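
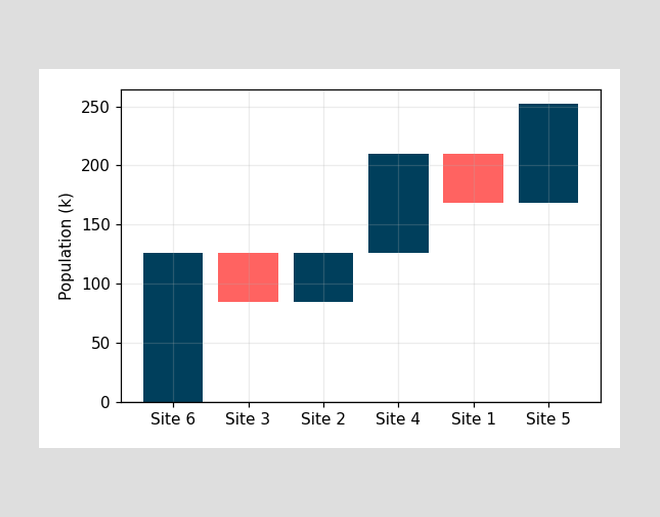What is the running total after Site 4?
After Site 4 the running total reaches 210k.

210k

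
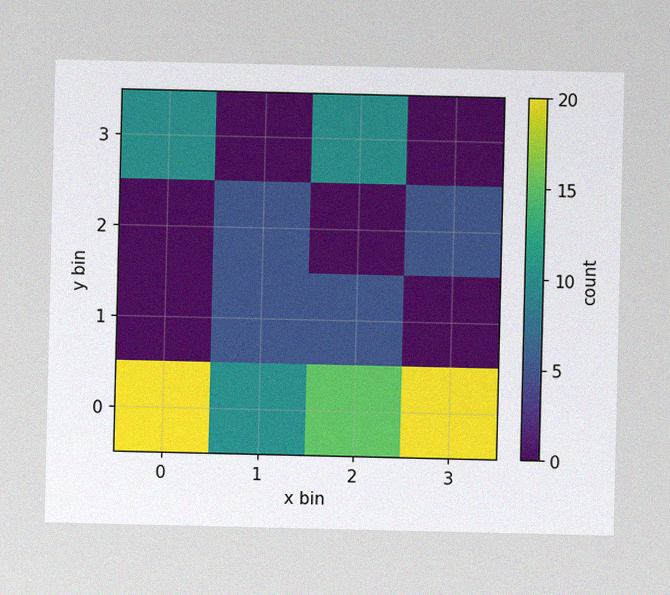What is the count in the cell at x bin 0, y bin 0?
20

The image has some photo noise and uneven lighting. Matching the cell (0, 0) against the colorbar gives 20.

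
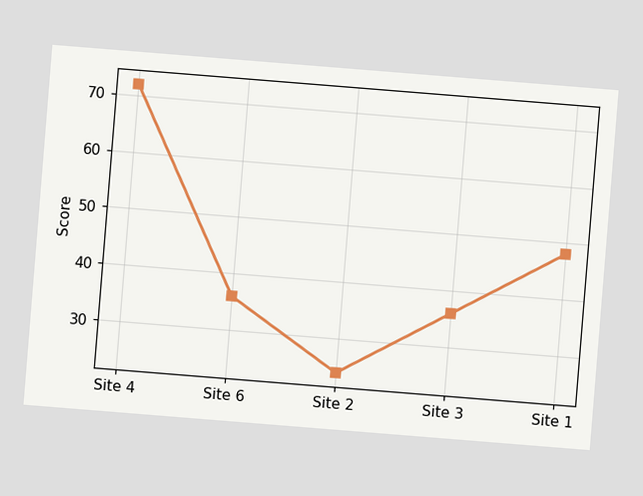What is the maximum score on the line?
72

The chart is tilted about 5° clockwise. The highest point is at Site 4, and reading across to the y-axis gives 72.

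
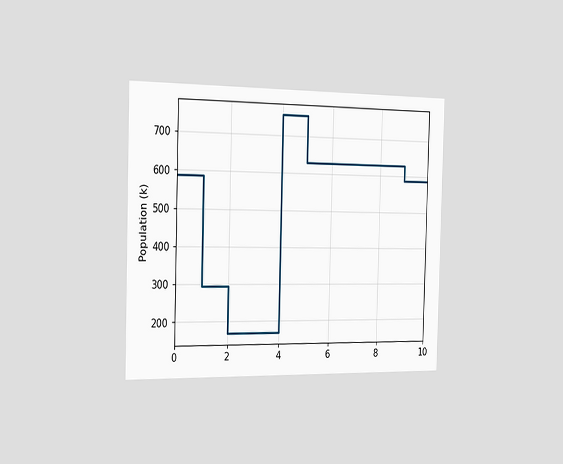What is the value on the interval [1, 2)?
294k

The chart is viewed slightly from the left. On [1, 2) the step sits at 294k.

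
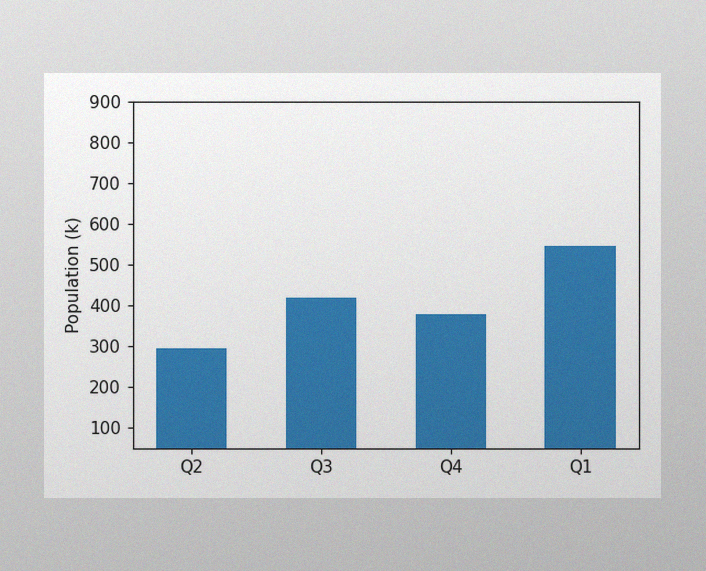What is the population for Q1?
The image has some photo noise and uneven lighting. Reading along the chart's y-axis, the Q1 bar reaches 546k.

546k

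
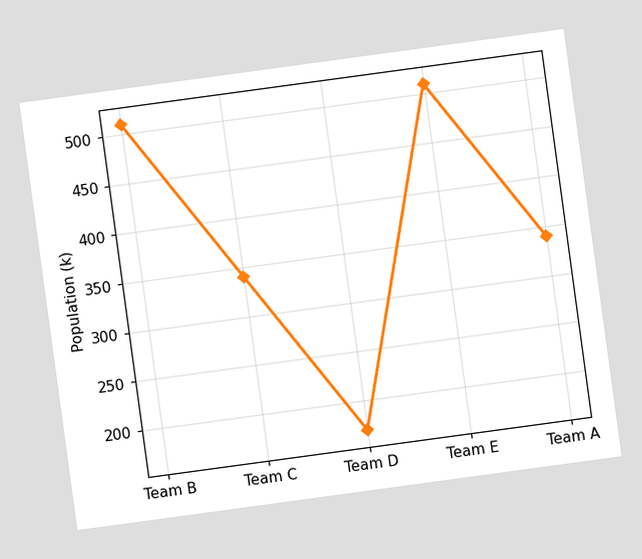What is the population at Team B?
The chart is tilted about 8° counter-clockwise. At Team B, the line is at 510k.

510k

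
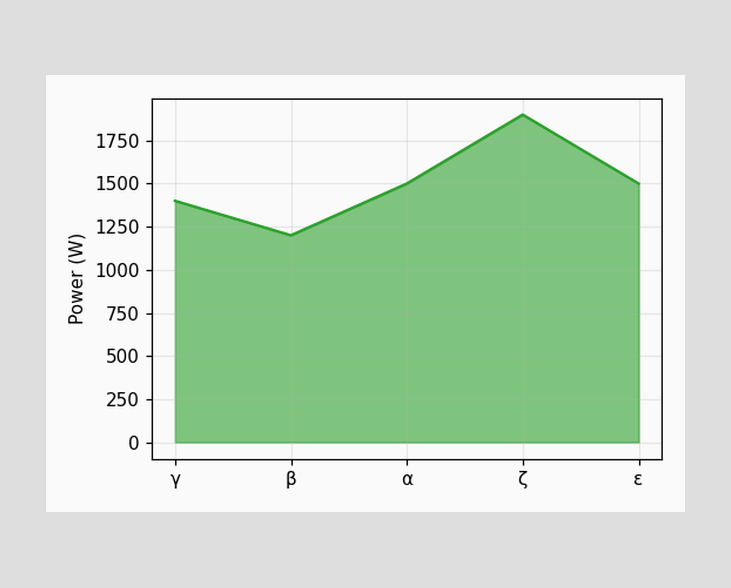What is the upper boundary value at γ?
At γ the upper boundary is at 1400W.

1400W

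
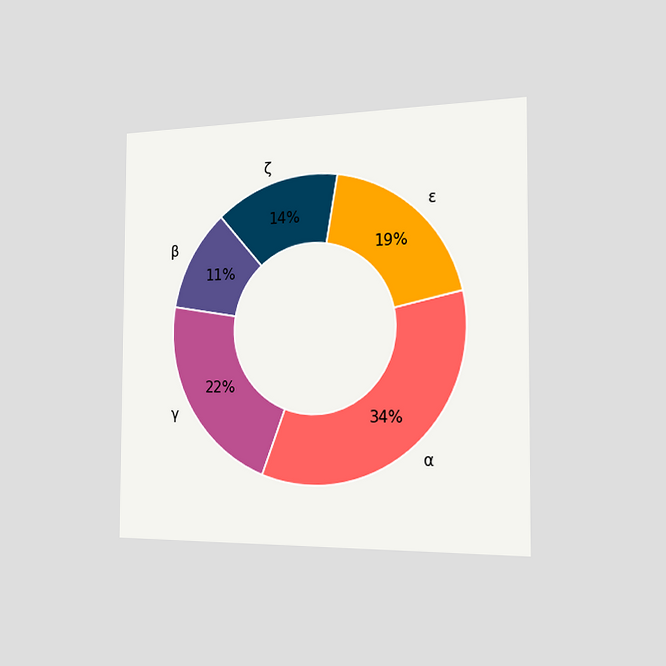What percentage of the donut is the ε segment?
The chart is viewed slightly from the right. The ε segment takes up 19% of the ring.

19%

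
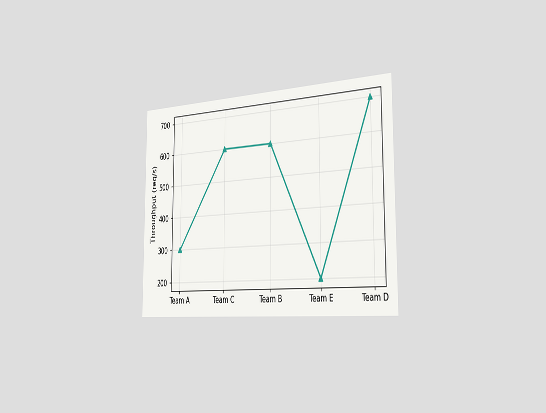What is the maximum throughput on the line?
700req/s

The chart is viewed slightly from the right. The highest point is at Team D, and reading across to the y-axis gives 700req/s.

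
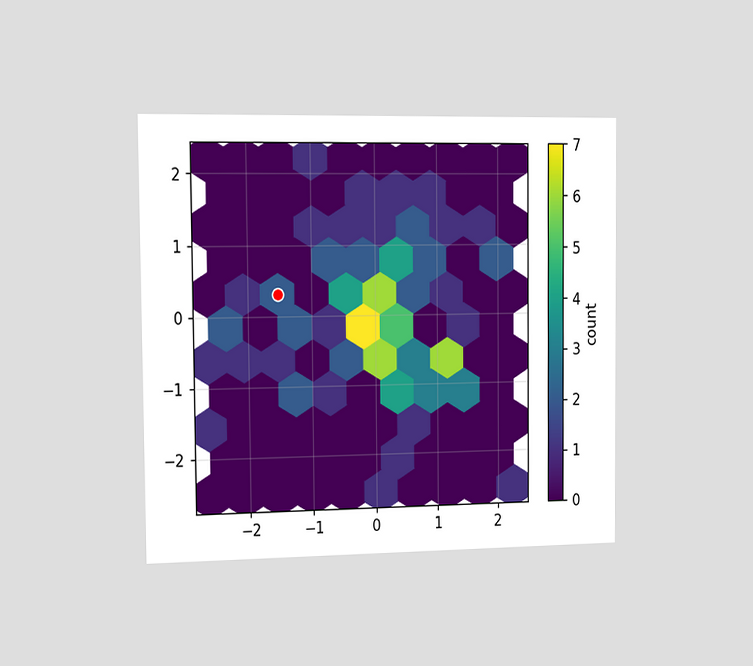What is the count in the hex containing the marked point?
The chart is viewed slightly from the left. The marked hex reads 2 on the colorbar.

2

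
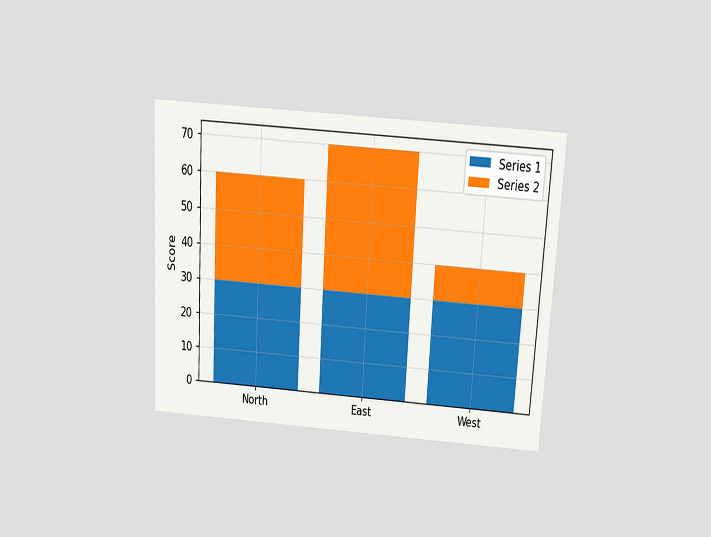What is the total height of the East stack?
70

The chart is tilted about 3° clockwise and viewed slightly from above. The East stack's top reaches 70 on the y-axis.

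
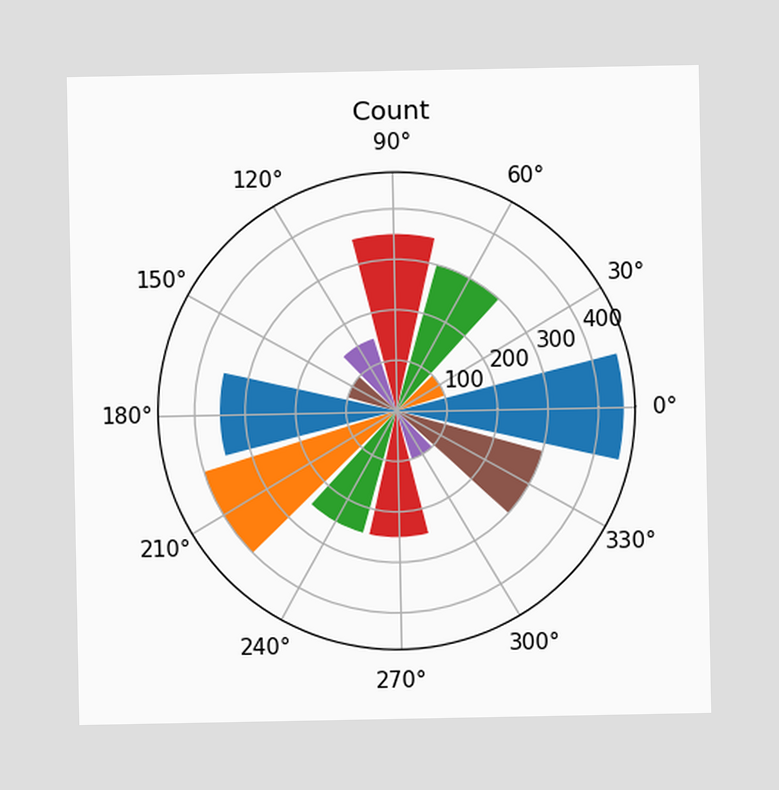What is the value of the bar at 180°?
350

The bar at 180° reaches 350 on the radial axis.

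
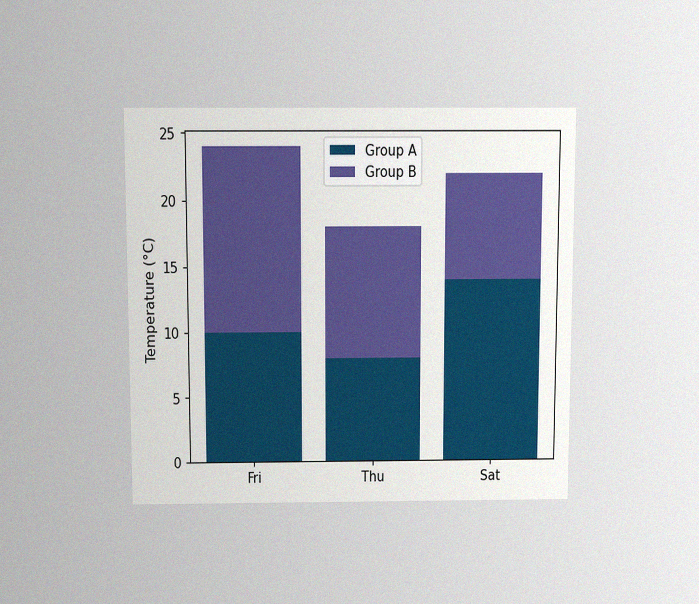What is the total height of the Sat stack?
The chart is viewed slightly from above, with some photo noise. The Sat stack's top reaches 22°C on the y-axis.

22°C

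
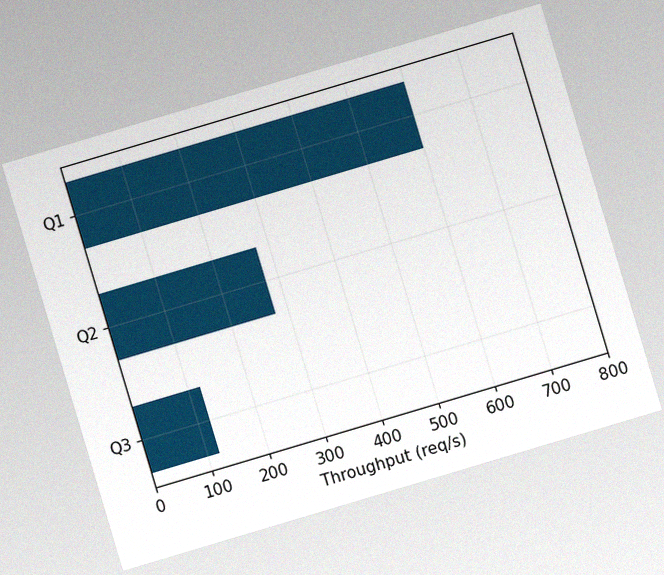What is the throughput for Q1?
The chart is tilted about 17° counter-clockwise, with some photo noise. Reading along the chart's x-axis, the Q1 bar reaches 600req/s.

600req/s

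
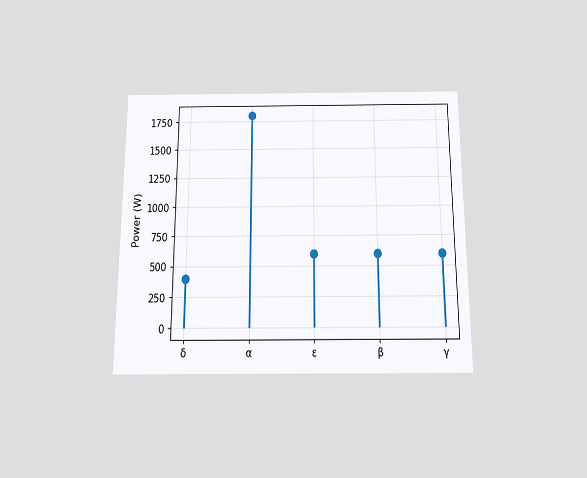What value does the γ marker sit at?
The chart is viewed slightly from below. The γ marker sits at 600W.

600W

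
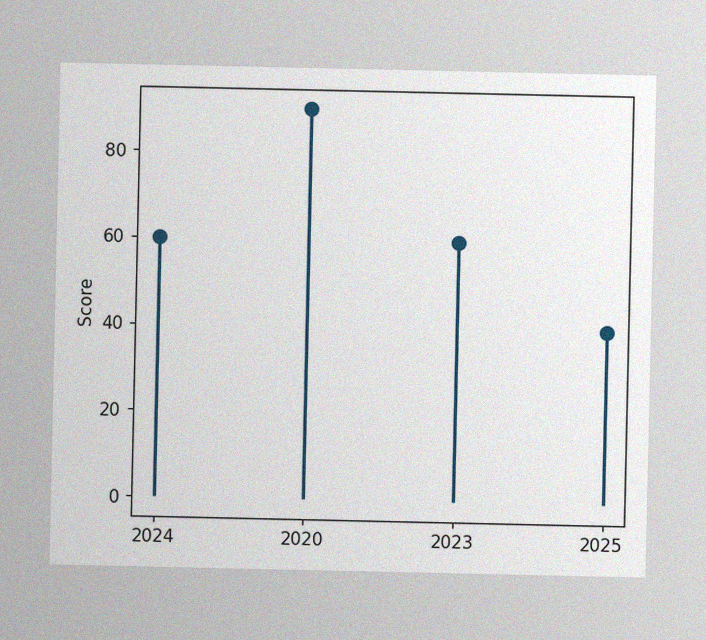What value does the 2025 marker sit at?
40

The image has some photo noise and uneven lighting. The 2025 marker sits at 40.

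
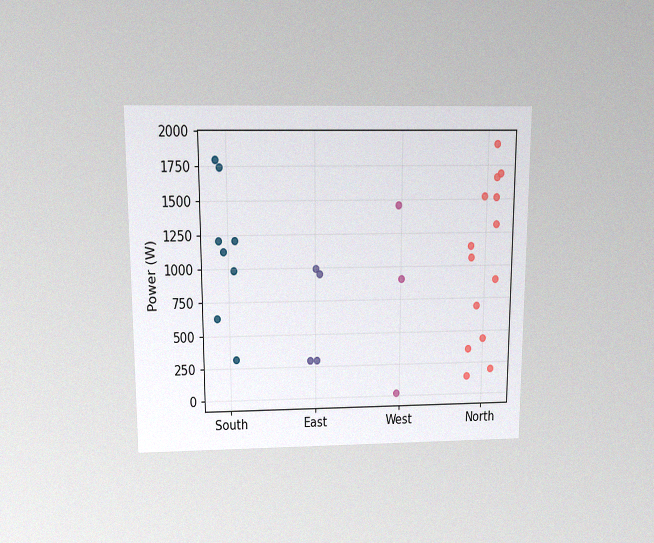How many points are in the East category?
The chart is viewed slightly from above, with some photo noise. Counting the markers in the East column gives 4.

4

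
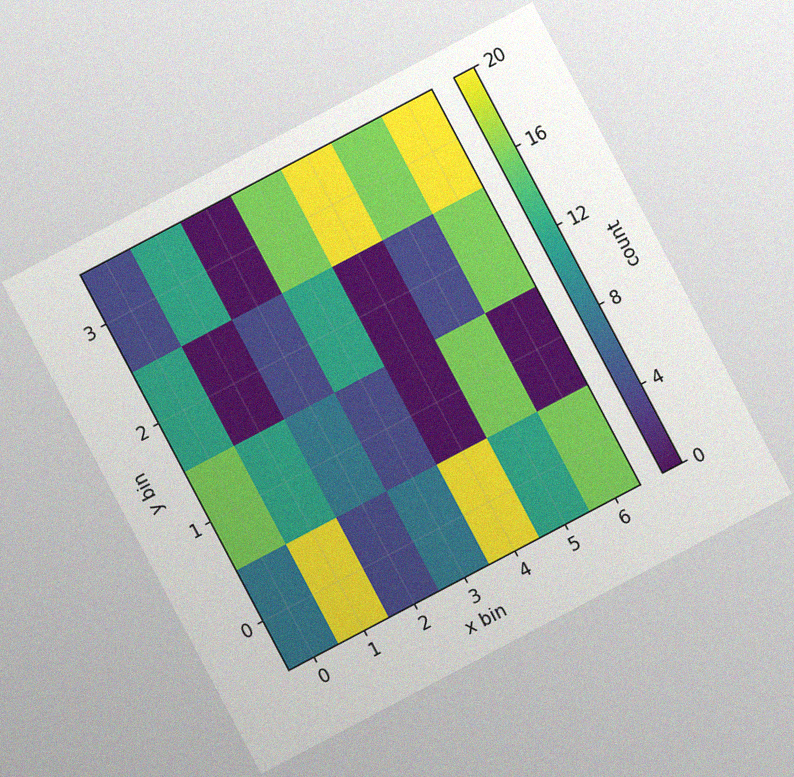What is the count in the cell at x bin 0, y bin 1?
16

The chart is tilted about 28° counter-clockwise, with some photo noise. Matching the cell (0, 1) against the colorbar gives 16.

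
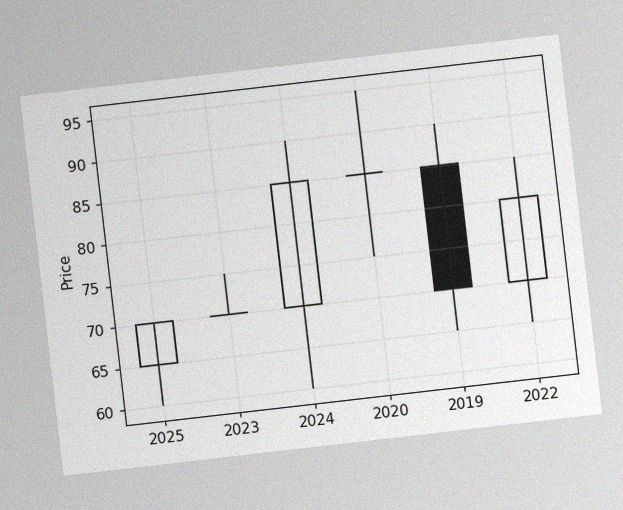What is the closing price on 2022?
The chart is tilted about 7° counter-clockwise, with some photo noise. The 2022 candle closes at 80.

80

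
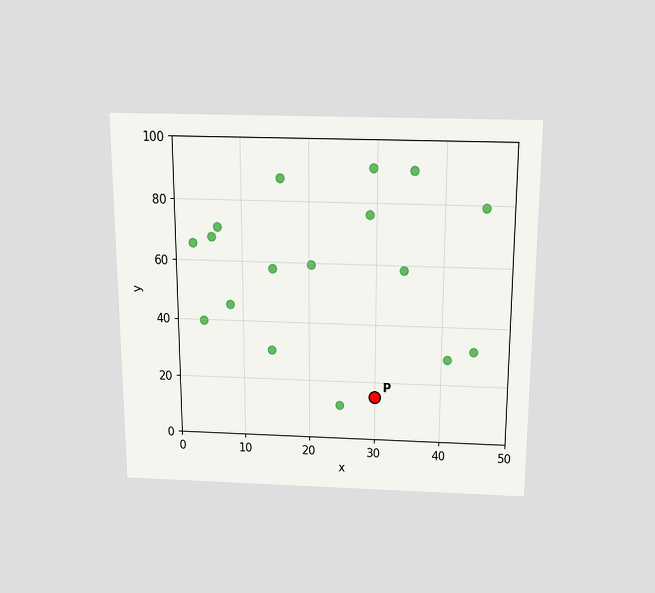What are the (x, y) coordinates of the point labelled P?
The chart is viewed slightly from above. Following the gridlines from P to each axis, P sits at (30, 15).

(30, 15)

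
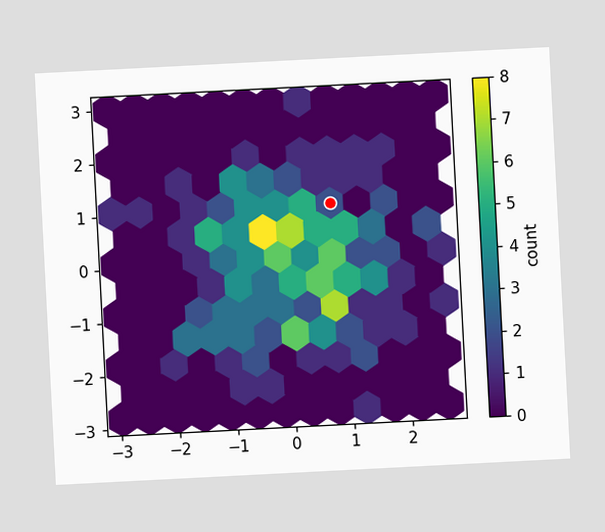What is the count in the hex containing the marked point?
2

The chart is tilted about 3° counter-clockwise. The marked hex reads 2 on the colorbar.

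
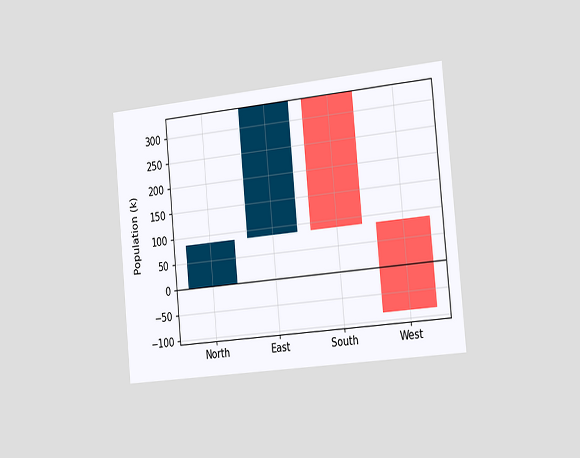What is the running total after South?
The chart is tilted about 5° counter-clockwise and viewed slightly from the right. After South the running total reaches 85k.

85k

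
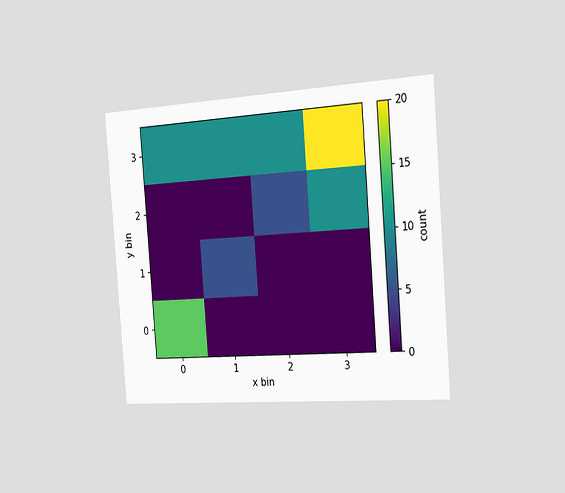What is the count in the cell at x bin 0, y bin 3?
10

The chart is tilted about 4° counter-clockwise and viewed slightly from the right. Matching the cell (0, 3) against the colorbar gives 10.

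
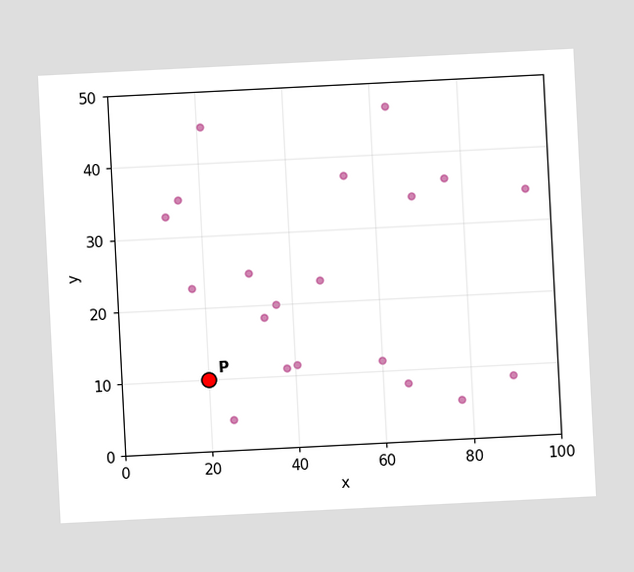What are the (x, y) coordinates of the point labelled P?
The chart is tilted about 3° counter-clockwise. Following the gridlines from P to each axis, P sits at (20, 10).

(20, 10)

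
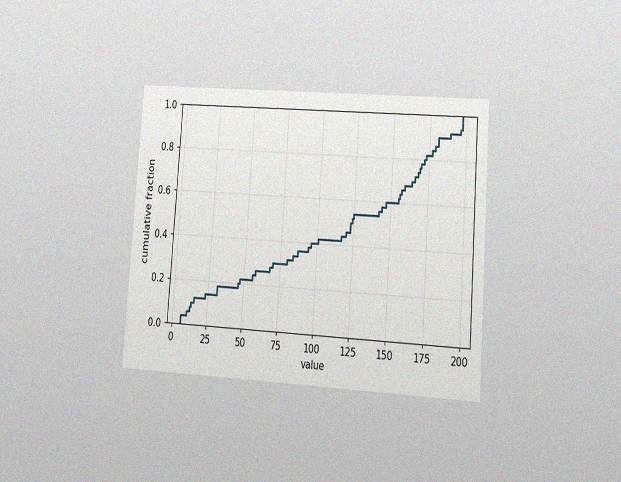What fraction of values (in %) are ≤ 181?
90%

The chart is tilted about 4° clockwise and viewed at a slight angle, with some photo noise. At x=181 the ECDF step is at 90%.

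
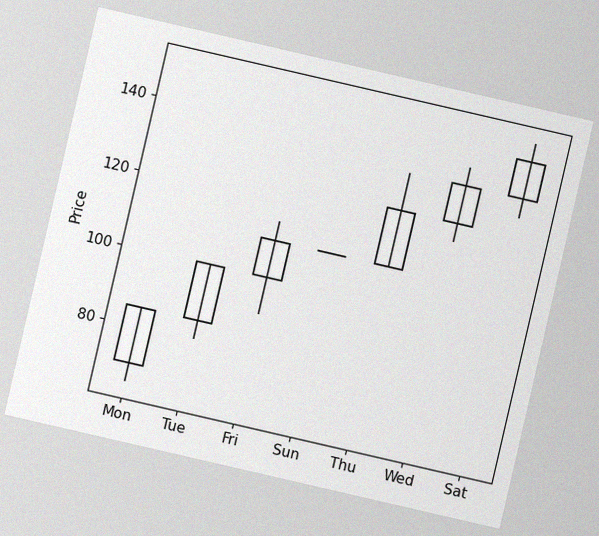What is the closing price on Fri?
110

The chart is tilted about 13° clockwise, with some photo noise. The Fri candle closes at 110.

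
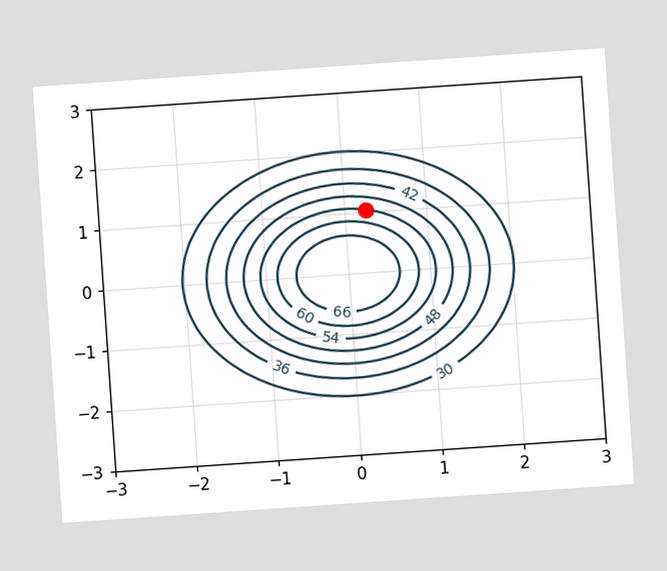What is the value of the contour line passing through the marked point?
The chart is tilted about 4° counter-clockwise. The marked point sits on the contour labelled 54.

54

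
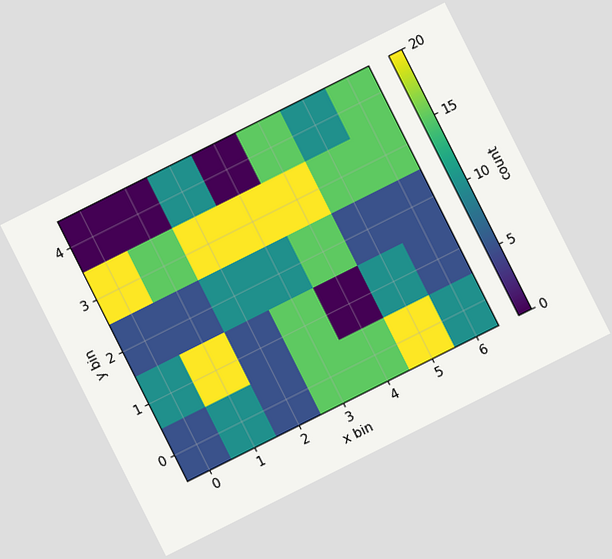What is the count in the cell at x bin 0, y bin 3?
20

The chart is tilted about 27° counter-clockwise. Matching the cell (0, 3) against the colorbar gives 20.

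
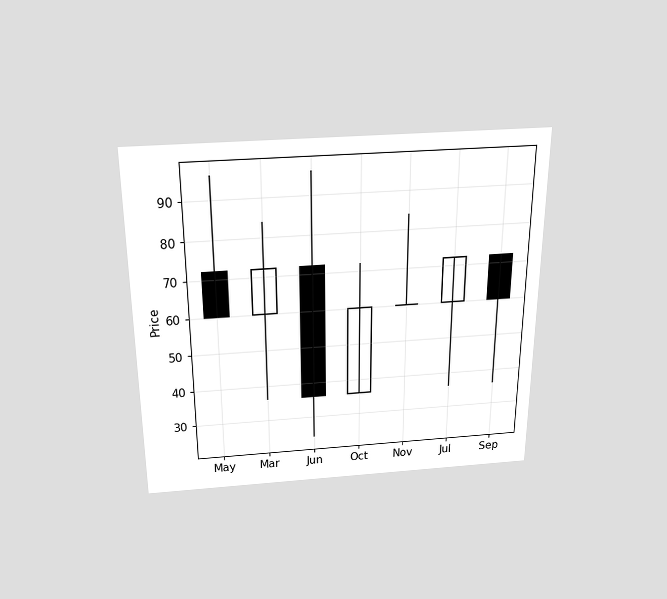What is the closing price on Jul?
The chart is viewed slightly from above. The Jul candle closes at 72.

72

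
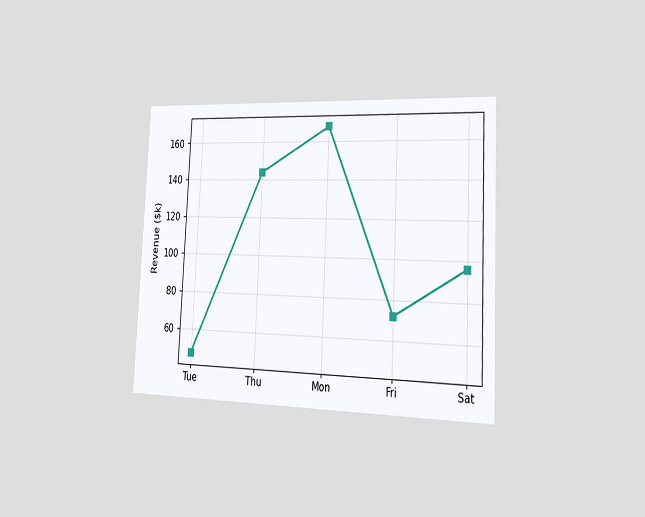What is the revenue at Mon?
The chart is tilted about 3° clockwise and viewed slightly from the right. At Mon, the line is at $168k.

$168k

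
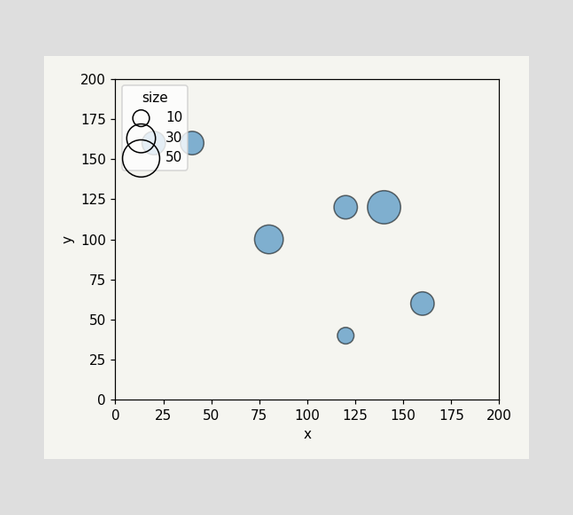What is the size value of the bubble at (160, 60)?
Matching the bubble at (160, 60) against the size legend gives 20.

20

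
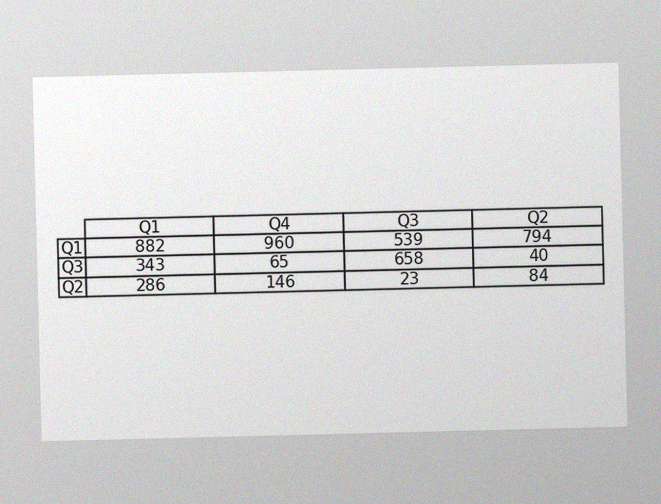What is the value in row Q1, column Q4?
960

The image has some photo noise and uneven lighting. The (Q1, Q4) cell reads 960.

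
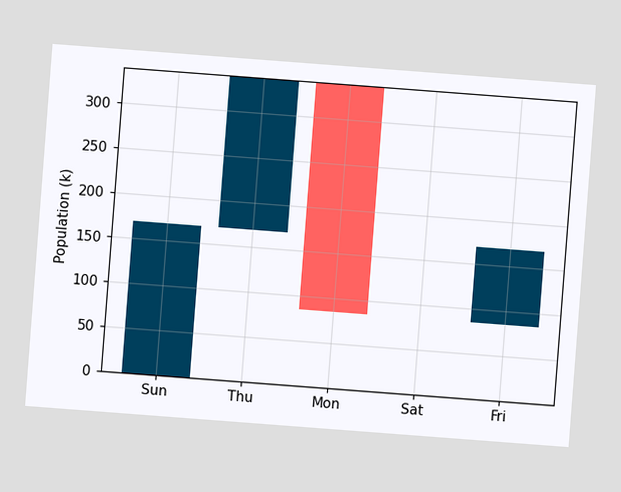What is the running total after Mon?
85k

The chart is tilted about 4° clockwise. After Mon the running total reaches 85k.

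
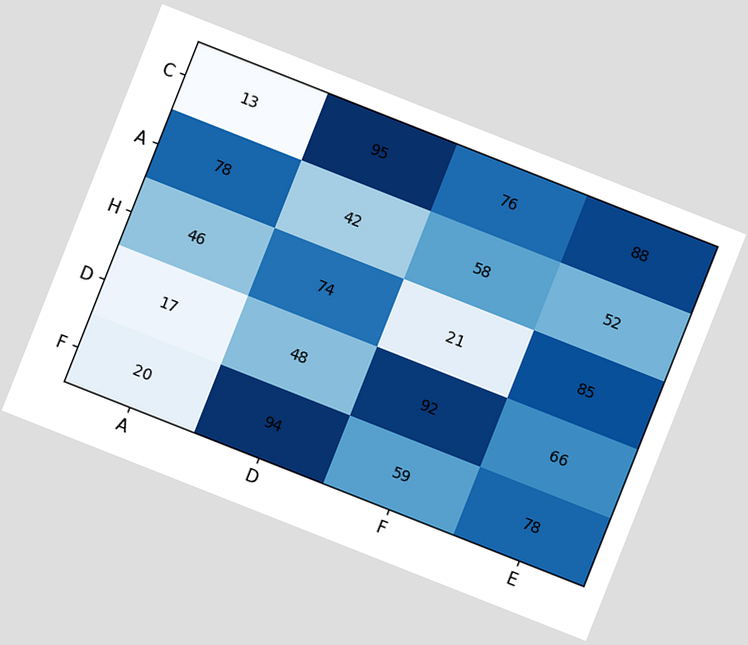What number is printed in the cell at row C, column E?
The chart is tilted about 22° clockwise. The (C, E) cell reads 88.

88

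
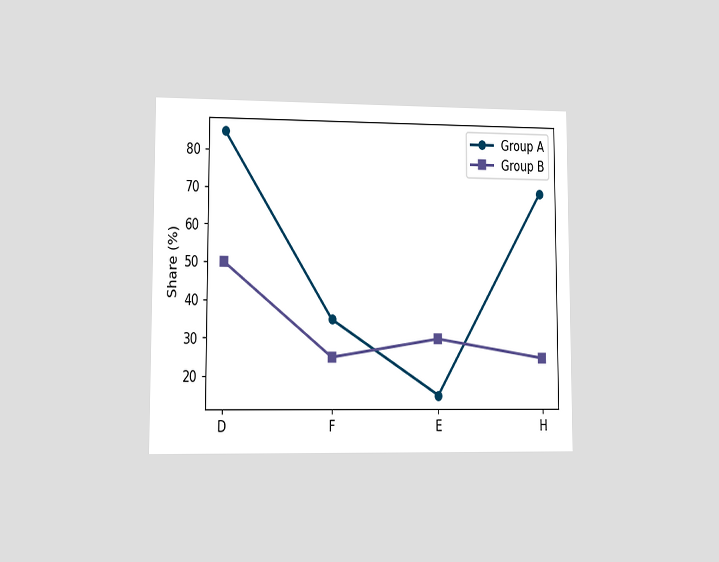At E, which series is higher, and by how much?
Group B, by 15%

The chart is viewed at a slight angle. At E, Group B sits above the other line by 15%.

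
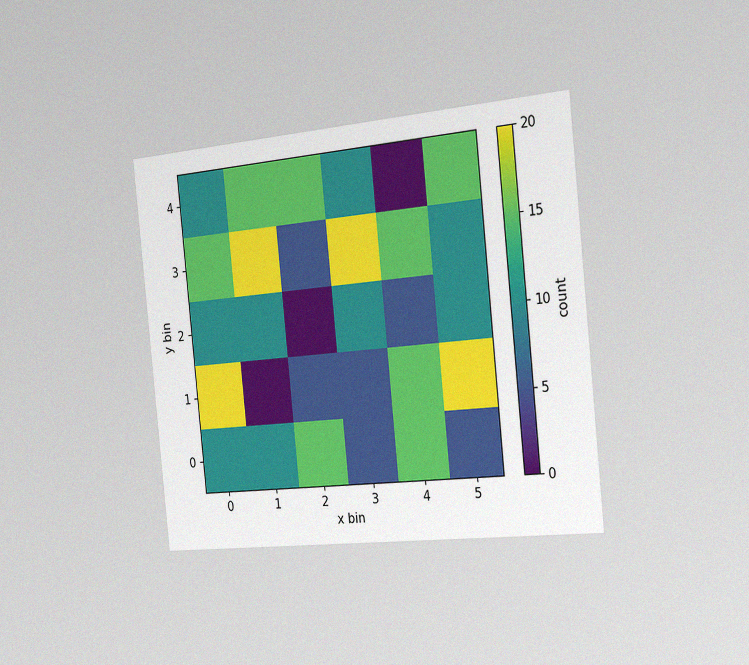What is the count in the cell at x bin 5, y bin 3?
10

The chart is tilted about 6° counter-clockwise and viewed slightly from the right, with some photo noise. Matching the cell (5, 3) against the colorbar gives 10.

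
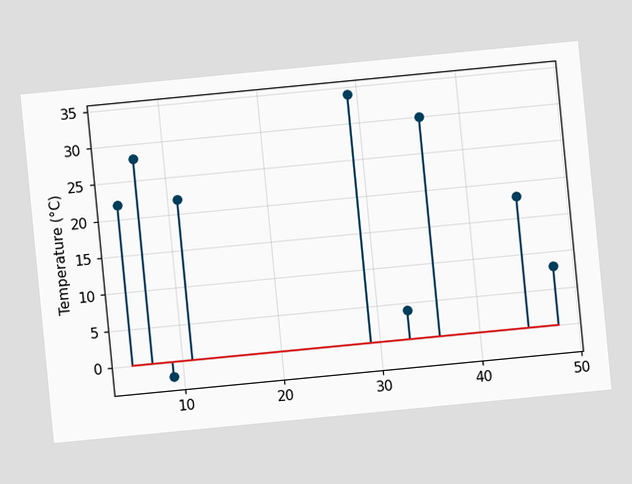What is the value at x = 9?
The chart is tilted about 5° counter-clockwise. The stem at x=9 reaches -2°C.

-2°C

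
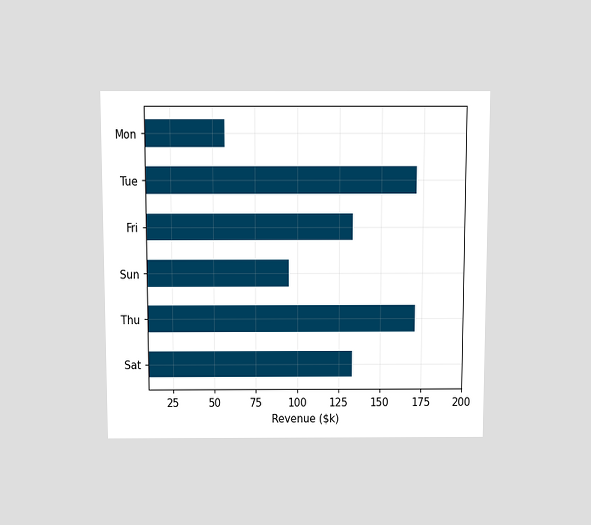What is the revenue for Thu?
$171k

The chart is viewed slightly from above. Reading along the chart's x-axis, the Thu bar reaches $171k.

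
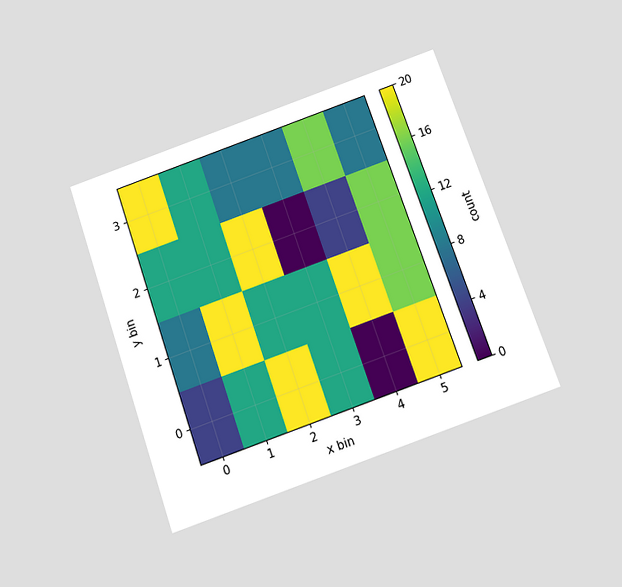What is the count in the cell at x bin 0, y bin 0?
The chart is tilted about 19° counter-clockwise and viewed slightly from below. Matching the cell (0, 0) against the colorbar gives 4.

4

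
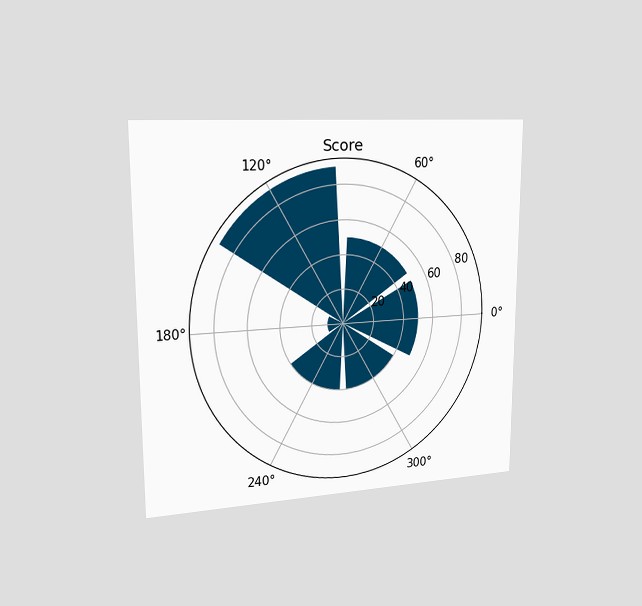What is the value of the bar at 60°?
The chart is viewed slightly from the left. The bar at 60° reaches 50 on the radial axis.

50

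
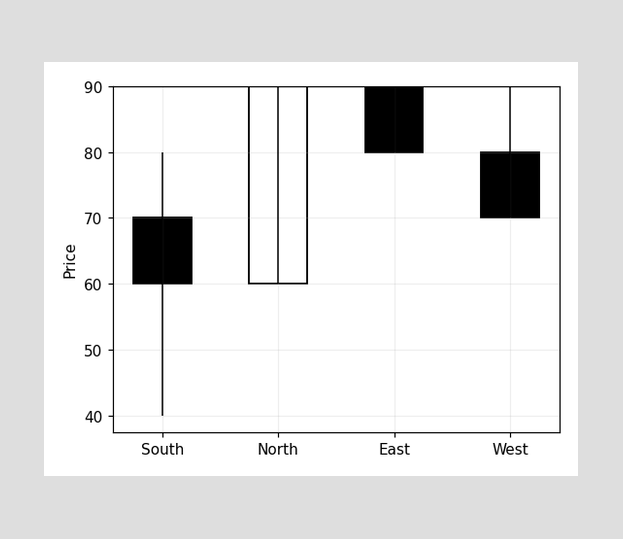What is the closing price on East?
80

The East candle closes at 80.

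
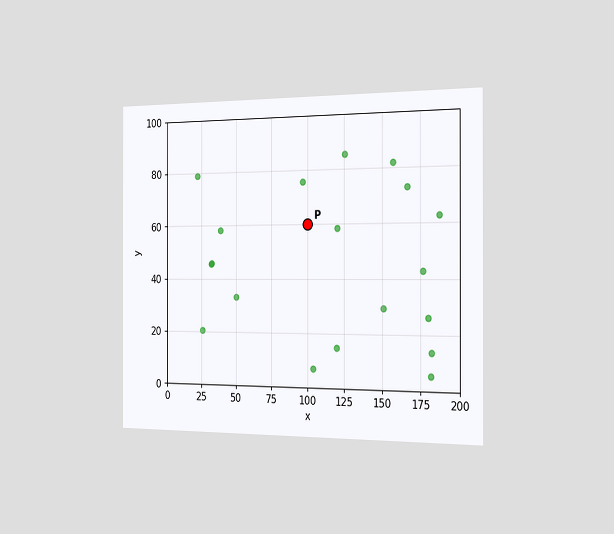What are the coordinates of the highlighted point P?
The chart is viewed slightly from the right. Following the gridlines from P to each axis, P sits at (100, 60).

(100, 60)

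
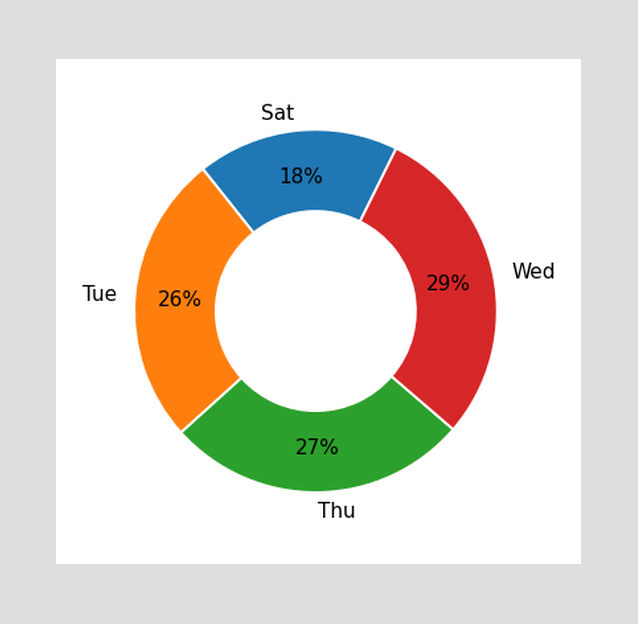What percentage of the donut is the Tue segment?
The Tue segment takes up 26% of the ring.

26%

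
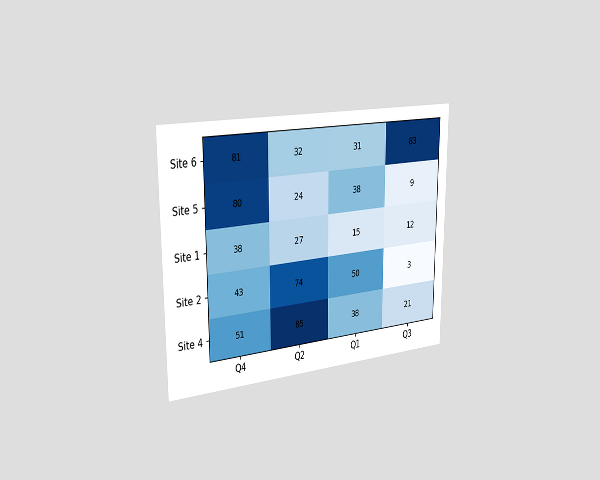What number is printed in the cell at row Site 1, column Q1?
The chart is viewed slightly from the left. The (Site 1, Q1) cell reads 15.

15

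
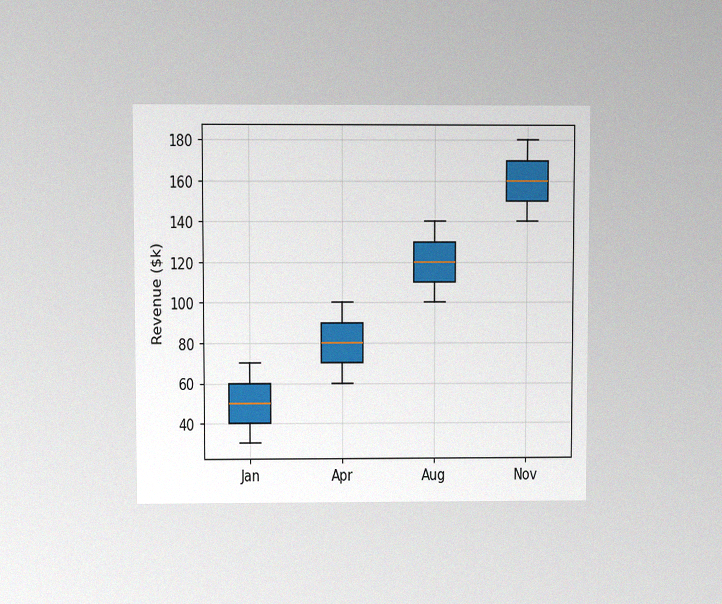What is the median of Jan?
$50k

The chart is viewed at a slight angle, with some photo noise. The median line in the Jan box sits at $50k.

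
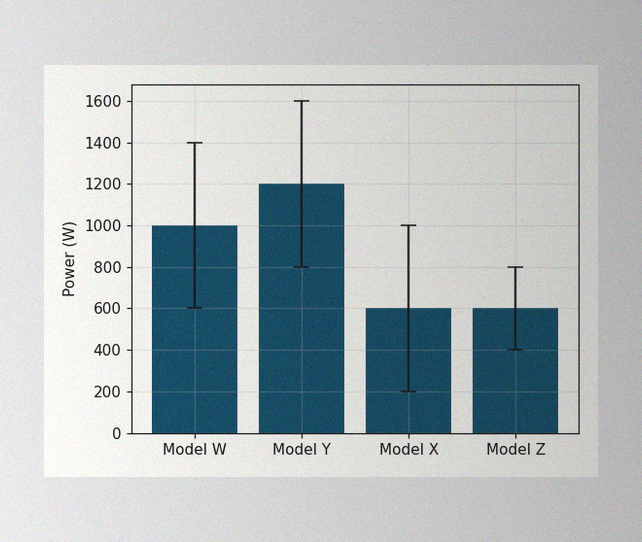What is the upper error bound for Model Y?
The image has some photo noise and uneven lighting. The Model Y bar's upper whisker reaches 1600W.

1600W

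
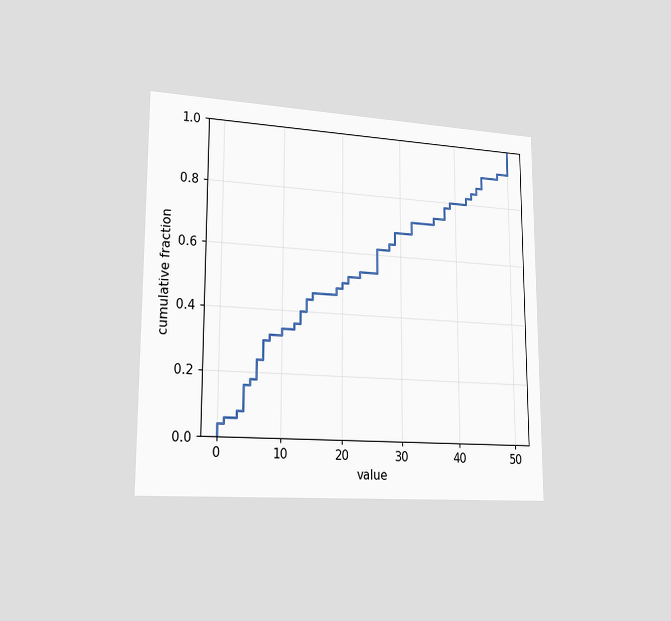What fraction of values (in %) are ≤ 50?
The chart is viewed slightly from the left. At x=50 the ECDF step is at 100%.

100%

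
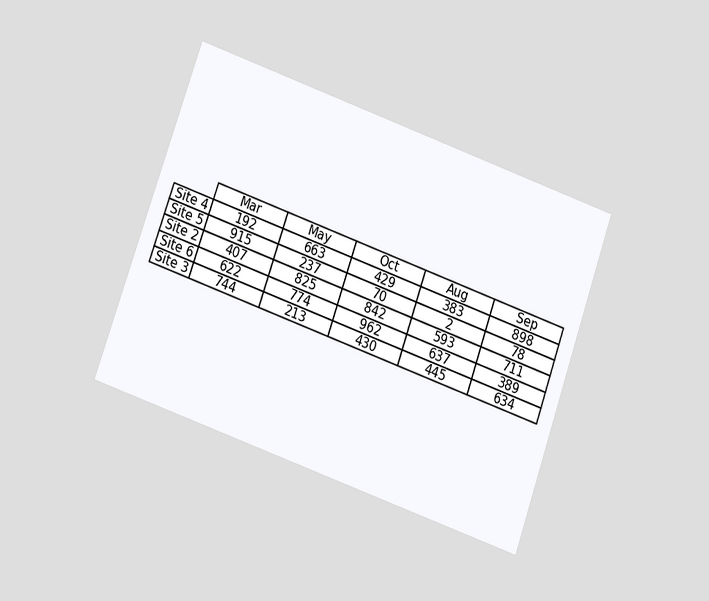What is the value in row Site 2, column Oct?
842

The chart is tilted about 19° clockwise and viewed at a slight angle. The (Site 2, Oct) cell reads 842.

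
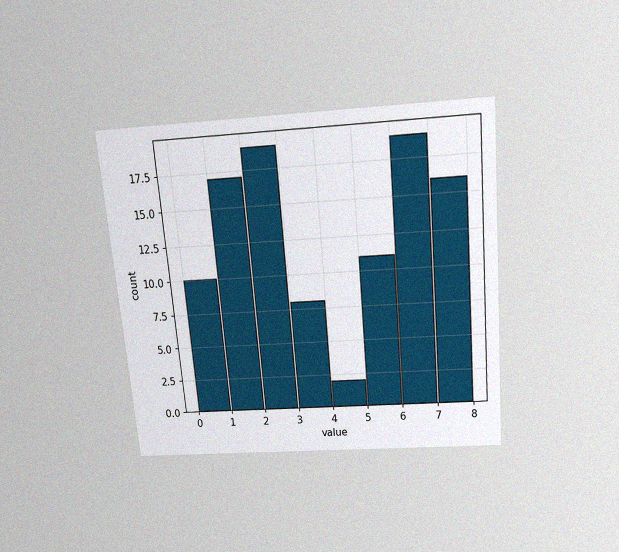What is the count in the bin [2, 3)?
The chart is tilted about 5° counter-clockwise and viewed slightly from above, with some photo noise. The [2, 3) bin has height 19.

19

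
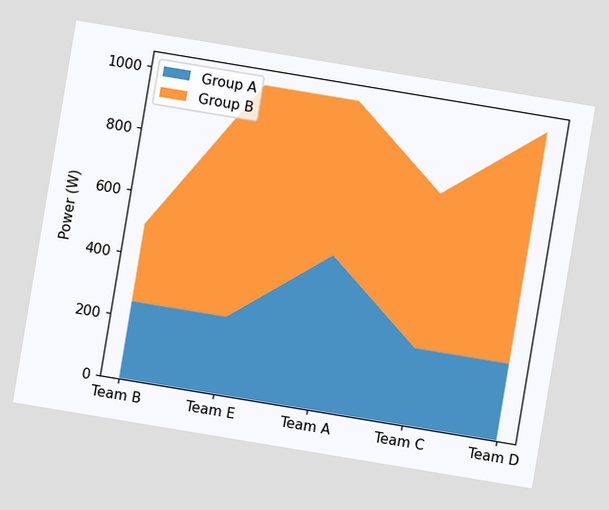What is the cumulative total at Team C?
The chart is tilted about 9° clockwise. The stacked total at Team C reaches 750W.

750W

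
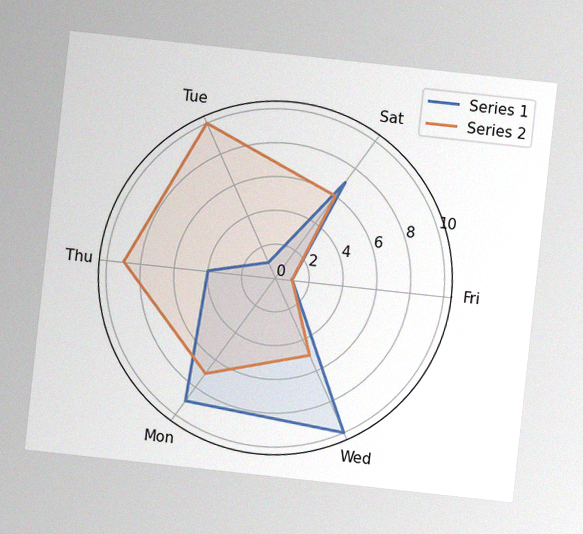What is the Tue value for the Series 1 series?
The chart is tilted about 6° clockwise, with some photo noise. On the Tue axis, Series 1 reaches 1.

1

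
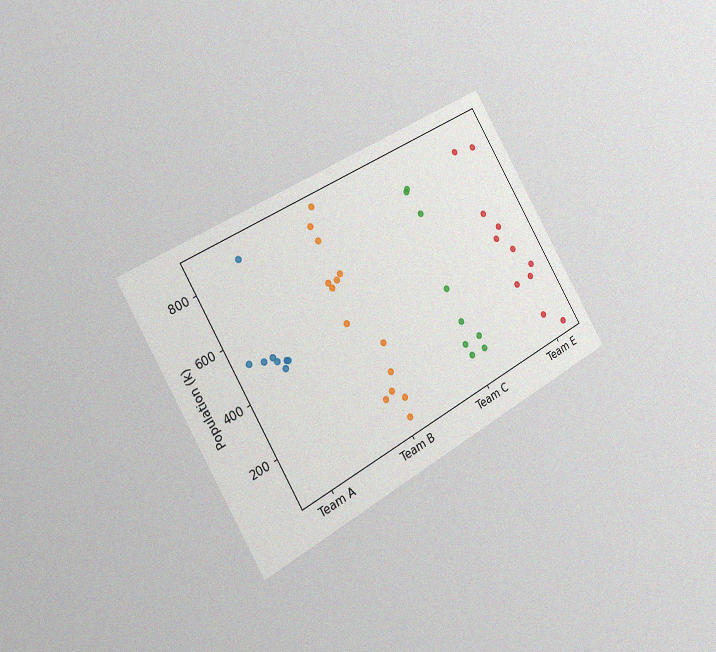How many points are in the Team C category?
9

The chart is tilted about 30° counter-clockwise and viewed slightly from the left, with some photo noise. Counting the markers in the Team C column gives 9.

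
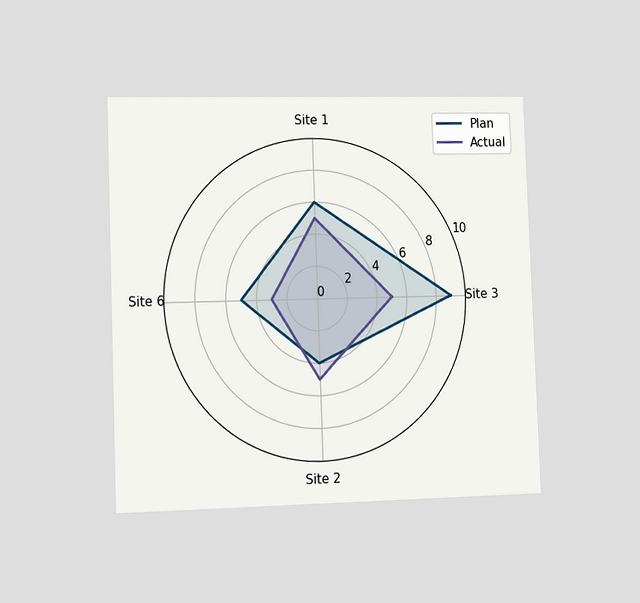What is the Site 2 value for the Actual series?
The chart is tilted about 2° counter-clockwise and viewed slightly from the left. On the Site 2 axis, Actual reaches 5.

5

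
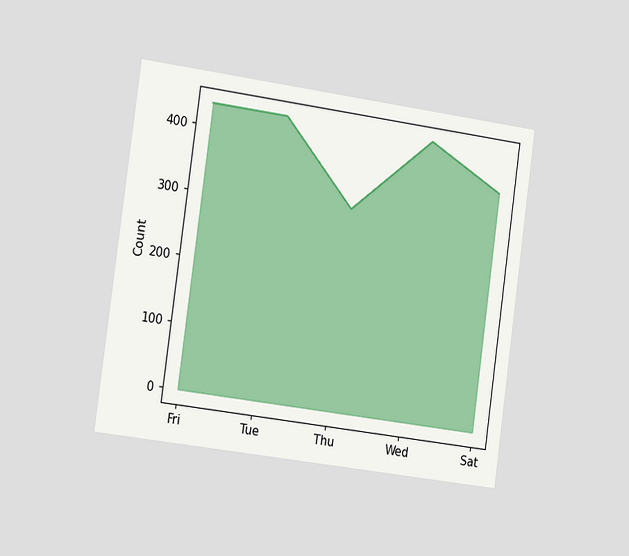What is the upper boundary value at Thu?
310

The chart is tilted about 8° clockwise and viewed slightly from the left. At Thu the upper boundary is at 310.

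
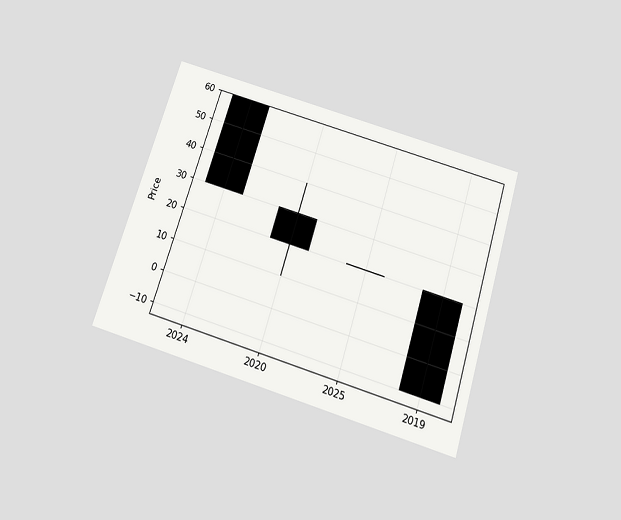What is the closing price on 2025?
The chart is tilted about 17° clockwise and viewed slightly from below. The 2025 candle closes at 20.

20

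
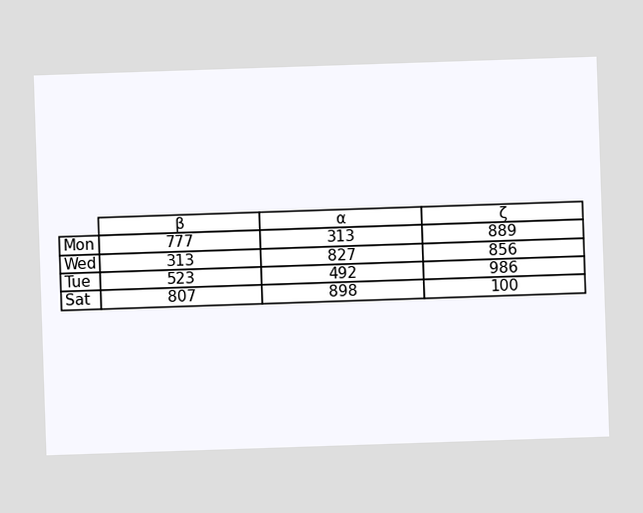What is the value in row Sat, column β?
807

The (Sat, β) cell reads 807.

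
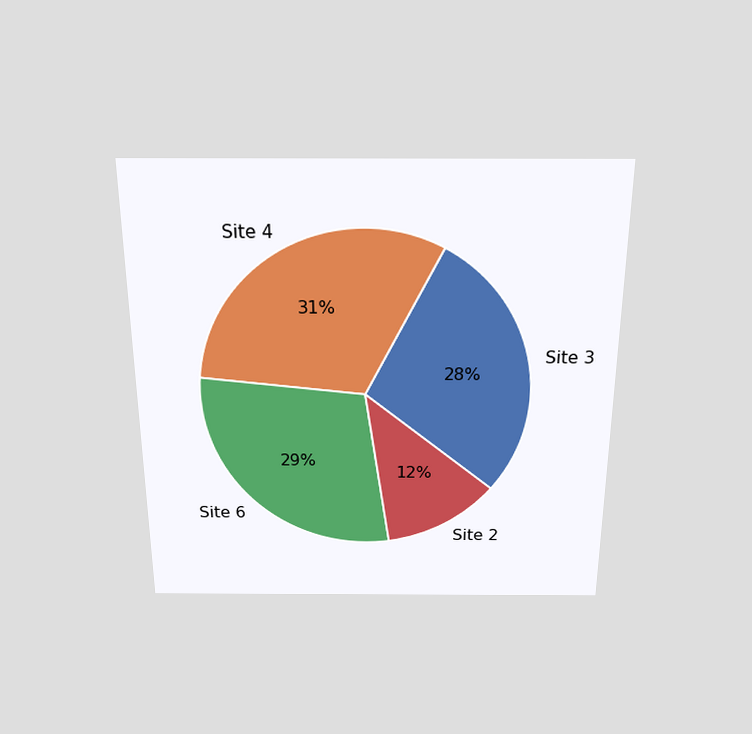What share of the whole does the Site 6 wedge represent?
29%

The chart is viewed slightly from above. The Site 6 slice takes up 29% of the pie.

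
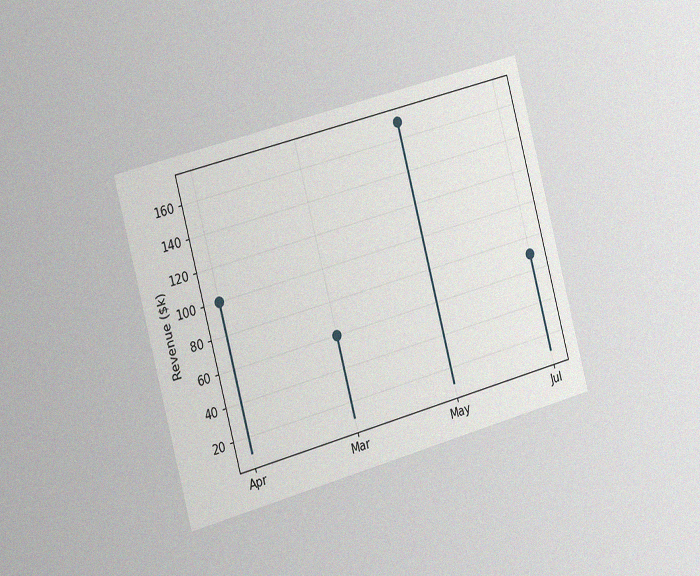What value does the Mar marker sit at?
The chart is tilted about 15° counter-clockwise and viewed slightly from the left, with some photo noise. The Mar marker sits at $60k.

$60k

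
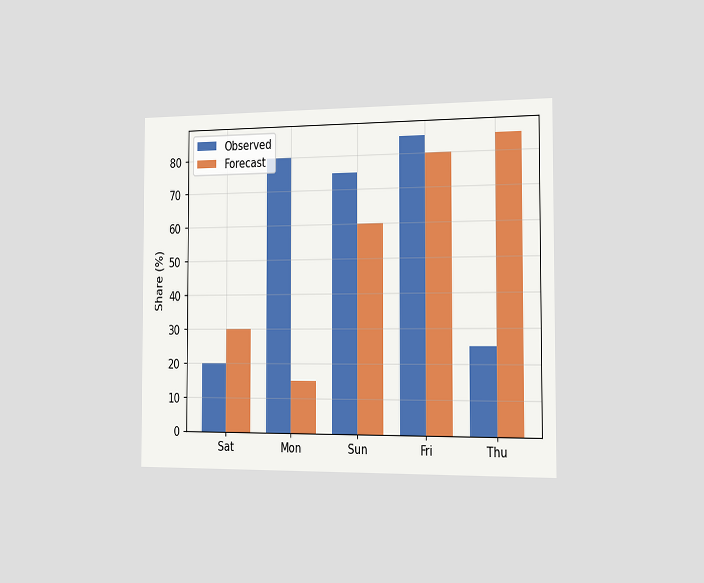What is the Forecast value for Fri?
The chart is viewed slightly from the right. The Forecast bar at Fri reaches 80% on the y-axis.

80%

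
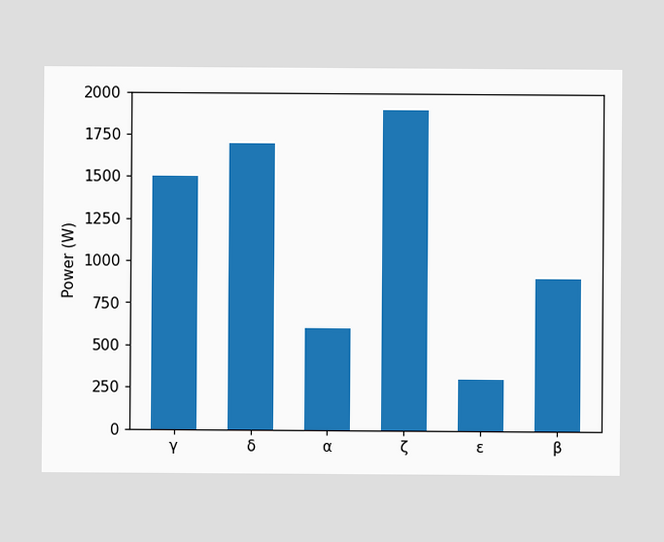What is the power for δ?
Reading along the chart's y-axis, the δ bar reaches 1700W.

1700W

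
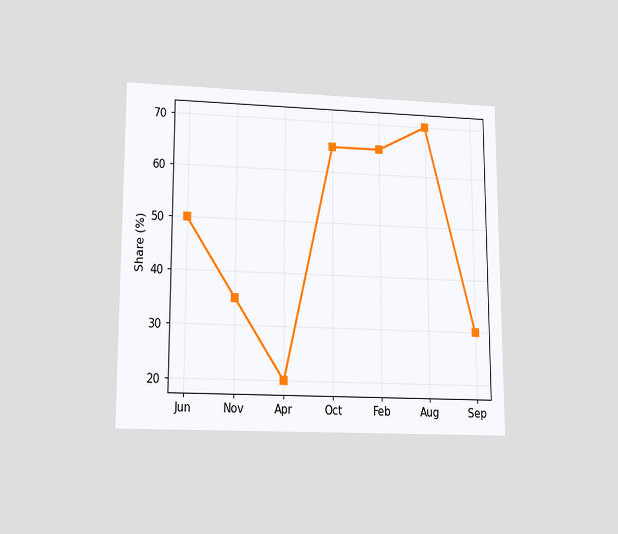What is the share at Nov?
35%

The chart is viewed slightly from below. At Nov, the line is at 35%.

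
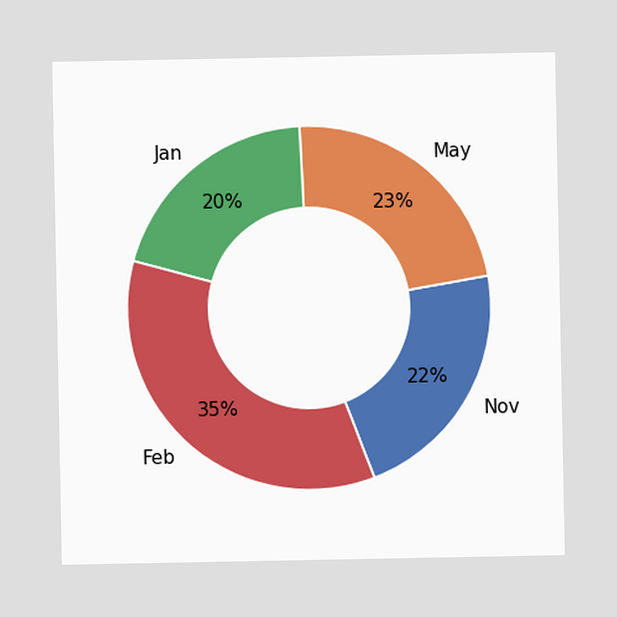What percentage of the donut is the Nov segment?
The Nov segment takes up 22% of the ring.

22%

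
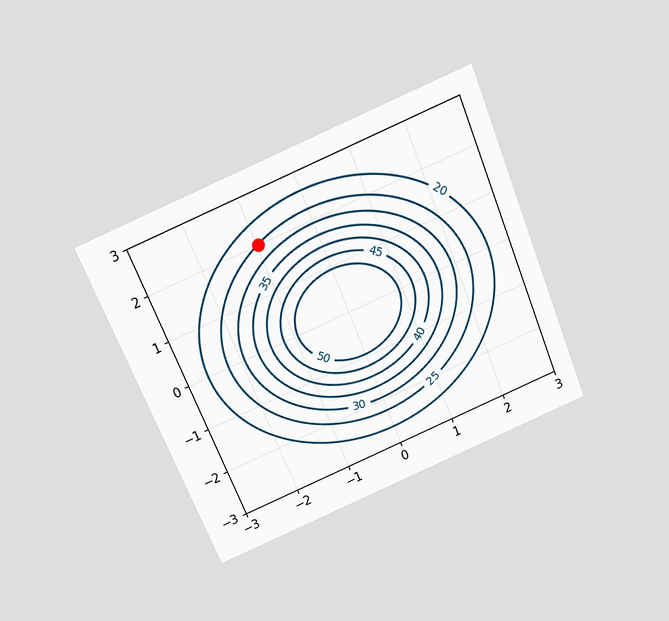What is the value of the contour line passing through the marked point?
The chart is tilted about 22° counter-clockwise and viewed slightly from above. The marked point sits on the contour labelled 25.

25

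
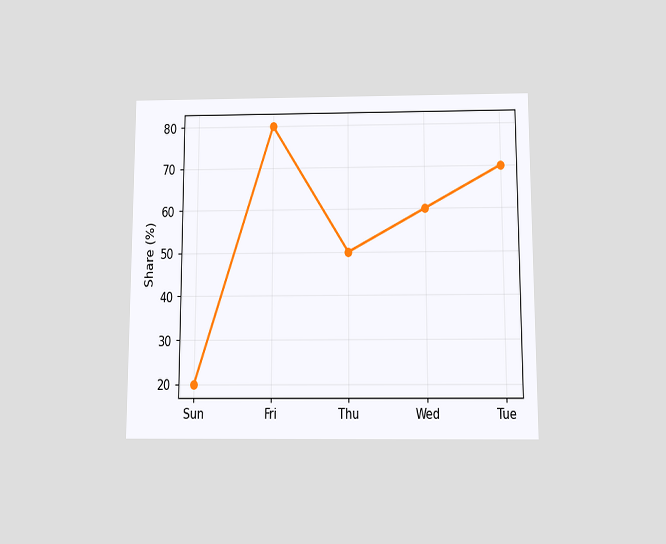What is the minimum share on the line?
The chart is viewed slightly from below. The lowest point is at Sun, and reading across to the y-axis gives 20%.

20%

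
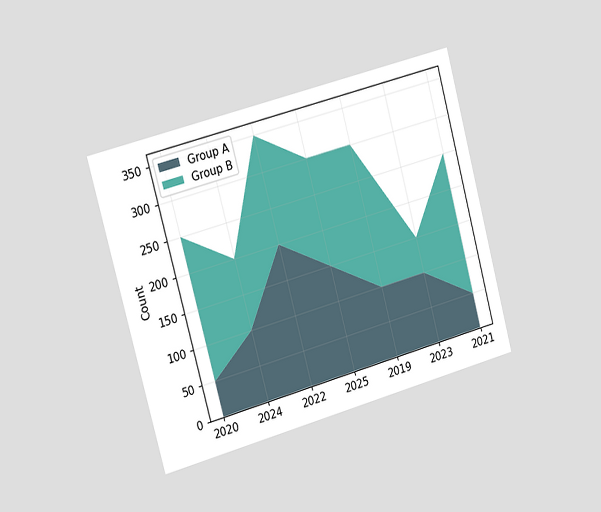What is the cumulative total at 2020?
The chart is tilted about 15° counter-clockwise and viewed slightly from the left. The stacked total at 2020 reaches 250.

250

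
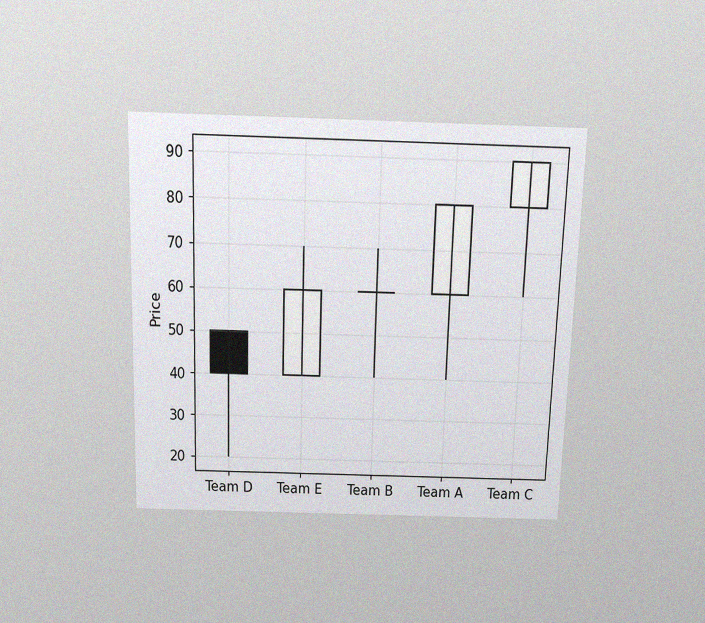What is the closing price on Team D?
40

The chart is viewed slightly from above, with some photo noise. The Team D candle closes at 40.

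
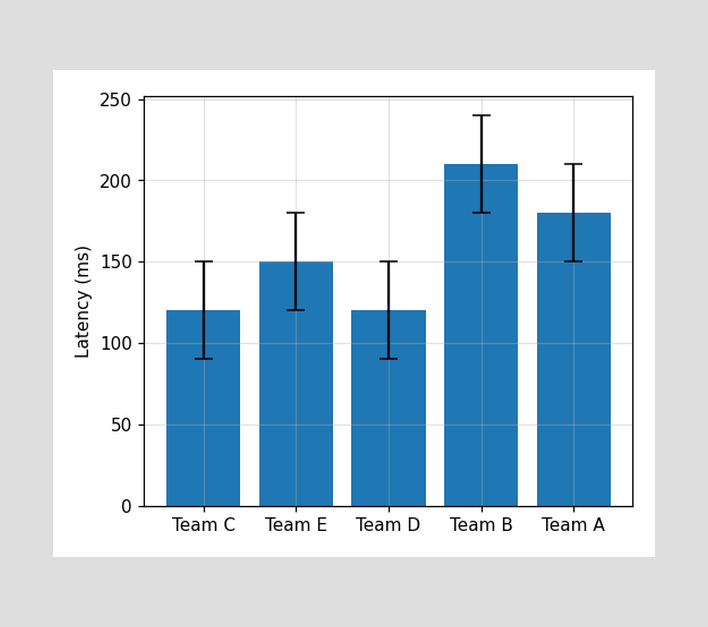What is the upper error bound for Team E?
The Team E bar's upper whisker reaches 180ms.

180ms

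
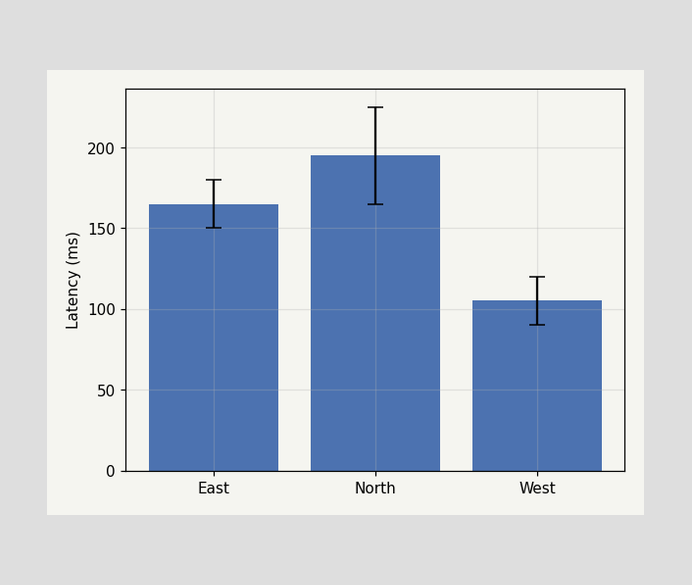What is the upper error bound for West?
The West bar's upper whisker reaches 120ms.

120ms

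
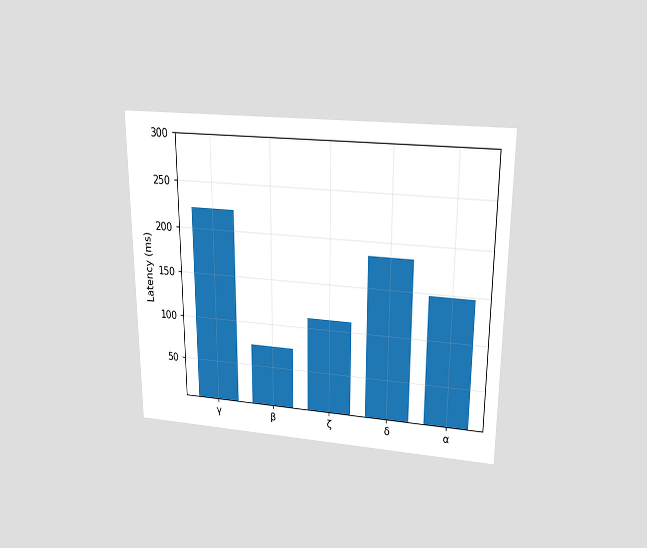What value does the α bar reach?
148ms

The chart is viewed slightly from above. Reading along the chart's y-axis, the α bar reaches 148ms.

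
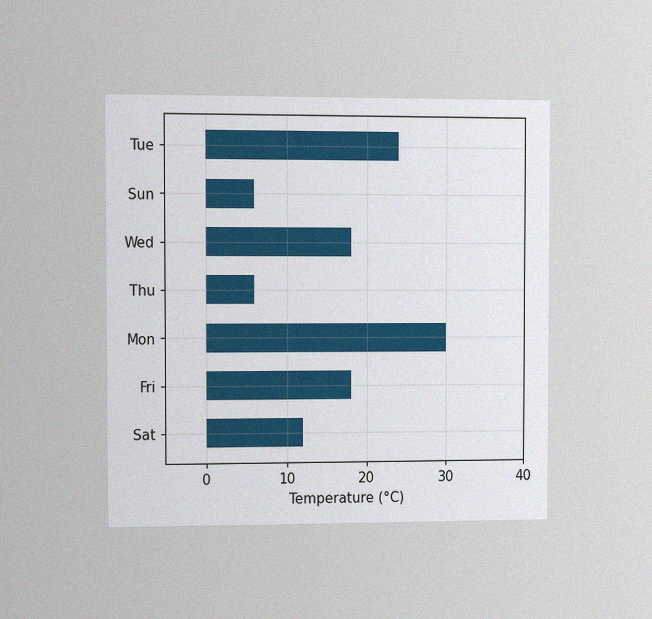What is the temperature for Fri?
The chart is viewed at a slight angle, with some photo noise. Reading along the chart's x-axis, the Fri bar reaches 18°C.

18°C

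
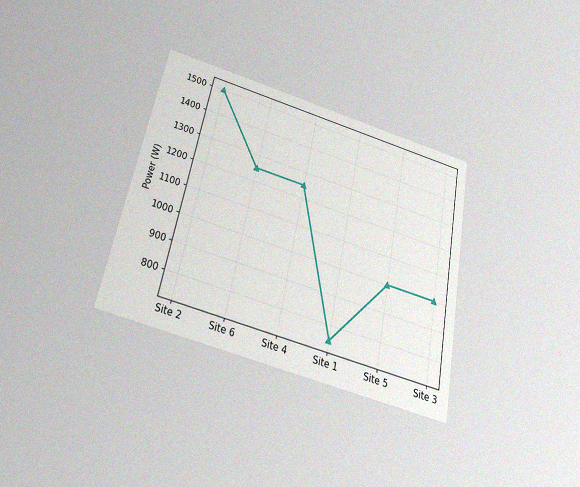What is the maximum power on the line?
1500W

The chart is tilted about 11° clockwise and viewed slightly from below, with some photo noise. The highest point is at Site 2, and reading across to the y-axis gives 1500W.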